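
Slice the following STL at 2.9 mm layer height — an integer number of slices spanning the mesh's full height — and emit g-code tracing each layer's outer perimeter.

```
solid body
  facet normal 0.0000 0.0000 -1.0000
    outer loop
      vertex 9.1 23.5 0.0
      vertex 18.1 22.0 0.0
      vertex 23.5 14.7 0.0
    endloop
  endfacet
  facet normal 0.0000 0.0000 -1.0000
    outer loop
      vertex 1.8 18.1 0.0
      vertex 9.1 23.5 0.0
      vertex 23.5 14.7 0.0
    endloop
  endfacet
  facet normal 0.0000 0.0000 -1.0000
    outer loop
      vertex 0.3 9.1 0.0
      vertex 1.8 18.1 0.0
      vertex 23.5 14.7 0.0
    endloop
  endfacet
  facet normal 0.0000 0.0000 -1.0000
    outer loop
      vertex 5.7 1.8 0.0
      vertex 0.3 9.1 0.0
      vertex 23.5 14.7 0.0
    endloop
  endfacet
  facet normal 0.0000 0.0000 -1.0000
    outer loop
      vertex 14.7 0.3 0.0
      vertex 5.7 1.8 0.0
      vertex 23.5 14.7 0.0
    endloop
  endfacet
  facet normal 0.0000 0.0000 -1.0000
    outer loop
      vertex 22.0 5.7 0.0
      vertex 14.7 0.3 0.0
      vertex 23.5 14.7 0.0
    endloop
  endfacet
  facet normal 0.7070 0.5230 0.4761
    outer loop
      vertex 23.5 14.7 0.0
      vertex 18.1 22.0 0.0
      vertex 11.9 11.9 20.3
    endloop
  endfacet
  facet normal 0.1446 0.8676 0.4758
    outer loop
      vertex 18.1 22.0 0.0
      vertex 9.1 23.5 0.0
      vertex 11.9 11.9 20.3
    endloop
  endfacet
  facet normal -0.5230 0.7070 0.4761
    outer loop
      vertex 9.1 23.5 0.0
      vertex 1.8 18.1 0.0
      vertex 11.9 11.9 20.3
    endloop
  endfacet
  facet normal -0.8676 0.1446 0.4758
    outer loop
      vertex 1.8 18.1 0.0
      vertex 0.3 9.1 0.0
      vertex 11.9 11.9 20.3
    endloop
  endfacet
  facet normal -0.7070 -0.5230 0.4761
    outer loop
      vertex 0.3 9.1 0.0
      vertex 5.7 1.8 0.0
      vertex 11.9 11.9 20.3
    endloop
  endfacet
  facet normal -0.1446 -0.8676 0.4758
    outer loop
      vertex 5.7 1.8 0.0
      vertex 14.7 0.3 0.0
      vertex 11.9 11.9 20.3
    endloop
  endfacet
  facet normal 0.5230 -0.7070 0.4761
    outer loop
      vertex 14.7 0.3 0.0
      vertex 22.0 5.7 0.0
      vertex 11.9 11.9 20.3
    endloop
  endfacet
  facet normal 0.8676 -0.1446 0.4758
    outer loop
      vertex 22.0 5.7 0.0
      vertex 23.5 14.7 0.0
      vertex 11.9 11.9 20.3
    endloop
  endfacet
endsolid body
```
; perimeter-only toolpath
G21 ; units = mm
G90 ; absolute positioning
G28 ; home
; layer 1
G0 Z2.9
G0 X21.8 Y14.3
G1 X17.2 Y20.6
G1 X9.5 Y21.8
G1 X3.2 Y17.2
G1 X2.0 Y9.5
G1 X6.6 Y3.2
G1 X14.3 Y2.0
G1 X20.6 Y6.6
G1 X21.8 Y14.3
; layer 2
G0 Z5.8
G0 X20.2 Y13.9
G1 X16.3 Y19.1
G1 X9.9 Y20.2
G1 X4.7 Y16.3
G1 X3.6 Y9.9
G1 X7.5 Y4.7
G1 X13.9 Y3.6
G1 X19.1 Y7.5
G1 X20.2 Y13.9
; layer 3
G0 Z8.7
G0 X18.5 Y13.5
G1 X15.4 Y17.7
G1 X10.3 Y18.5
G1 X6.1 Y15.4
G1 X5.3 Y10.3
G1 X8.4 Y6.1
G1 X13.5 Y5.3
G1 X17.7 Y8.4
G1 X18.5 Y13.5
; layer 4
G0 Z11.6
G0 X16.9 Y13.1
G1 X14.6 Y16.2
G1 X10.7 Y16.9
G1 X7.6 Y14.6
G1 X6.9 Y10.7
G1 X9.2 Y7.6
G1 X13.1 Y6.9
G1 X16.2 Y9.2
G1 X16.9 Y13.1
; layer 5
G0 Z14.5
G0 X15.2 Y12.7
G1 X13.7 Y14.8
G1 X11.1 Y15.2
G1 X9.0 Y13.7
G1 X8.6 Y11.1
G1 X10.1 Y9.0
G1 X12.7 Y8.6
G1 X14.8 Y10.1
G1 X15.2 Y12.7
; layer 6
G0 Z17.4
G0 X13.6 Y12.3
G1 X12.8 Y13.3
G1 X11.5 Y13.6
G1 X10.5 Y12.8
G1 X10.2 Y11.5
G1 X11.0 Y10.5
G1 X12.3 Y10.2
G1 X13.3 Y11.0
G1 X13.6 Y12.3
M2 ; end

The solid is a regular 8-sided pyramid, base circumscribed radius ≈ 11.9 mm, apex at z ≈ 20.3 mm. Slicing at Δz = 2.9 mm — 7 equal slices spanning the solid's height, so layer i sits at z = i·h/7 — gives 6 non-empty perimeters. Each is a 8-segment closed polygon; G0 lifts to the layer z and rapids to the start vertex, then G1 traces the edges. The cross-section shrinks linearly with z (the slice at the apex is degenerate and omitted).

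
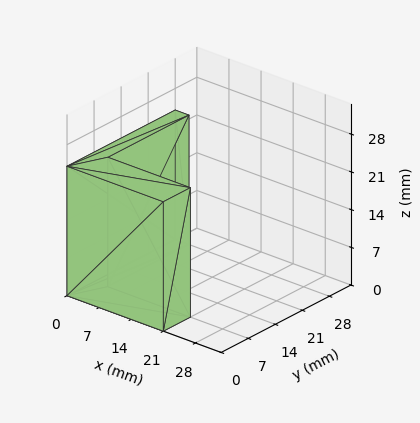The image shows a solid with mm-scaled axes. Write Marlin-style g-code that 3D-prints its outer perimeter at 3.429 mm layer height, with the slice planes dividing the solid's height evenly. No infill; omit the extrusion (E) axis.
Reading the render: the shape is an L-shaped prism: outer 21 × 28 mm, arm thicknesses ≈ 7 mm (horizontal) and 3 mm (vertical), extruded 24 mm in z (dimensions read to the nearest mm from the axis ticks). For the g-code, the solid's height is divided into equal slices at the stated Δz and each level perimeter traced with G1 moves after a G0 lift.

; perimeter-only toolpath
G21 ; units = mm
G90 ; absolute positioning
G28 ; home
; layer 1
G0 Z3.429
G0 X0.000 Y0.000
G1 X21.000 Y0.000
G1 X21.000 Y7.000
G1 X3.000 Y7.000
G1 X3.000 Y28.000
G1 X0.000 Y28.000
G1 X0.000 Y0.000
; layer 2
G0 Z6.857
G0 X0.000 Y0.000
G1 X21.000 Y0.000
G1 X21.000 Y7.000
G1 X3.000 Y7.000
G1 X3.000 Y28.000
G1 X0.000 Y28.000
G1 X0.000 Y0.000
; layer 3
G0 Z10.286
G0 X0.000 Y0.000
G1 X21.000 Y0.000
G1 X21.000 Y7.000
G1 X3.000 Y7.000
G1 X3.000 Y28.000
G1 X0.000 Y28.000
G1 X0.000 Y0.000
; layer 4
G0 Z13.714
G0 X0.000 Y0.000
G1 X21.000 Y0.000
G1 X21.000 Y7.000
G1 X3.000 Y7.000
G1 X3.000 Y28.000
G1 X0.000 Y28.000
G1 X0.000 Y0.000
; layer 5
G0 Z17.143
G0 X0.000 Y0.000
G1 X21.000 Y0.000
G1 X21.000 Y7.000
G1 X3.000 Y7.000
G1 X3.000 Y28.000
G1 X0.000 Y28.000
G1 X0.000 Y0.000
; layer 6
G0 Z20.571
G0 X0.000 Y0.000
G1 X21.000 Y0.000
G1 X21.000 Y7.000
G1 X3.000 Y7.000
G1 X3.000 Y28.000
G1 X0.000 Y28.000
G1 X0.000 Y0.000
; layer 7
G0 Z24.000
G0 X0.000 Y0.000
G1 X21.000 Y0.000
G1 X21.000 Y7.000
G1 X3.000 Y7.000
G1 X3.000 Y28.000
G1 X0.000 Y28.000
G1 X0.000 Y0.000
M2 ; end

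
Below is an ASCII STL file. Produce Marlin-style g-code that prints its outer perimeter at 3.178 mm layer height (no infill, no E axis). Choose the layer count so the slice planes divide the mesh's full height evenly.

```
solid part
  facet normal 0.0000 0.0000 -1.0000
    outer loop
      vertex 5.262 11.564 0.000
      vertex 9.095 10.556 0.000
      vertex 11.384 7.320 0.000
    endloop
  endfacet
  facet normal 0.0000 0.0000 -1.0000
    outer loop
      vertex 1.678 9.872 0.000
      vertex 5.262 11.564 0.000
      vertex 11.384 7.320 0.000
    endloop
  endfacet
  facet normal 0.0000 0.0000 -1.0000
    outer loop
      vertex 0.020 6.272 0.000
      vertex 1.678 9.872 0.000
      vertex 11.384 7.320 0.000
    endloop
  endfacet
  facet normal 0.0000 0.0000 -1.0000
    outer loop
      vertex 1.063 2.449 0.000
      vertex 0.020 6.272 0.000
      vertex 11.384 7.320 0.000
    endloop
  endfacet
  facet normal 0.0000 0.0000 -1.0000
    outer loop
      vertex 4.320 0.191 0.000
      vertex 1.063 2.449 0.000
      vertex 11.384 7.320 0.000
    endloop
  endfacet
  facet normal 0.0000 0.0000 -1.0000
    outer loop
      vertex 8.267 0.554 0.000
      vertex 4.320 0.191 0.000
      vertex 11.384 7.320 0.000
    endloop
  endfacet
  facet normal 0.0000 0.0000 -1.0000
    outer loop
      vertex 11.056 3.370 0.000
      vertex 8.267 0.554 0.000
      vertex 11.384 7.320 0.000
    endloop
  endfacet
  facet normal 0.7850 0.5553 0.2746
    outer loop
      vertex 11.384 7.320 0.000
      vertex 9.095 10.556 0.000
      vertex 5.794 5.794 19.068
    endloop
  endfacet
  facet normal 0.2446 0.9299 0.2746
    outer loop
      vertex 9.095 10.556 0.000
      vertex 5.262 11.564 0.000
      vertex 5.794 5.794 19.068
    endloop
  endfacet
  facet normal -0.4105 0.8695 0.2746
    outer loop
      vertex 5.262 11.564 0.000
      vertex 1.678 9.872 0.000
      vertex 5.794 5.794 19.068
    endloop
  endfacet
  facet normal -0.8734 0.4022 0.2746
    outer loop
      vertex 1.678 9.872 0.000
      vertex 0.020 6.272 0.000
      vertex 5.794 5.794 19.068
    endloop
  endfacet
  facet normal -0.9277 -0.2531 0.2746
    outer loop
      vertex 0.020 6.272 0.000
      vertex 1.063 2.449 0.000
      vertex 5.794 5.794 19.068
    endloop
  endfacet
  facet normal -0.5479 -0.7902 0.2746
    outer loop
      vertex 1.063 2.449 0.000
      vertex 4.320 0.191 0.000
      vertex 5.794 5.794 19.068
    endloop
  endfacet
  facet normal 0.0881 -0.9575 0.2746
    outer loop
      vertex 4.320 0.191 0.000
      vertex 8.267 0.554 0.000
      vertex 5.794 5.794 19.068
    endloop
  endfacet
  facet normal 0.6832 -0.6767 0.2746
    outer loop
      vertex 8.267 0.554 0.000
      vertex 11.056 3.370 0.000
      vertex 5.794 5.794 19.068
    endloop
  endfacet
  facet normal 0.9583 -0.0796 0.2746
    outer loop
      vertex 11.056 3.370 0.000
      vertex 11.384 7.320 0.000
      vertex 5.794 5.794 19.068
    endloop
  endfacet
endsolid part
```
; perimeter-only toolpath
G21 ; units = mm
G90 ; absolute positioning
G28 ; home
; layer 1
G0 Z3.178
G0 X10.452 Y7.066
G1 X8.545 Y9.762
G1 X5.351 Y10.602
G1 X2.364 Y9.192
G1 X0.982 Y6.192
G1 X1.852 Y3.006
G1 X4.566 Y1.125
G1 X7.855 Y1.427
G1 X10.179 Y3.774
G1 X10.452 Y7.066
; layer 2
G0 Z6.356
G0 X9.521 Y6.811
G1 X7.995 Y8.969
G1 X5.439 Y9.641
G1 X3.050 Y8.513
G1 X1.945 Y6.113
G1 X2.640 Y3.564
G1 X4.811 Y2.059
G1 X7.443 Y2.301
G1 X9.302 Y4.178
G1 X9.521 Y6.811
; layer 3
G0 Z9.534
G0 X8.589 Y6.557
G1 X7.444 Y8.175
G1 X5.528 Y8.679
G1 X3.736 Y7.833
G1 X2.907 Y6.033
G1 X3.428 Y4.121
G1 X5.057 Y2.992
G1 X7.030 Y3.174
G1 X8.425 Y4.582
G1 X8.589 Y6.557
; layer 4
G0 Z12.712
G0 X7.657 Y6.303
G1 X6.894 Y7.381
G1 X5.617 Y7.717
G1 X4.422 Y7.153
G1 X3.869 Y5.953
G1 X4.217 Y4.679
G1 X5.303 Y3.926
G1 X6.618 Y4.047
G1 X7.548 Y4.986
G1 X7.657 Y6.303
; layer 5
G0 Z15.890
G0 X6.726 Y6.048
G1 X6.344 Y6.588
G1 X5.705 Y6.756
G1 X5.108 Y6.474
G1 X4.832 Y5.874
G1 X5.005 Y5.236
G1 X5.548 Y4.860
G1 X6.206 Y4.921
G1 X6.671 Y5.390
G1 X6.726 Y6.048
M2 ; end

The solid is a regular 9-sided pyramid, base circumscribed radius ≈ 5.79 mm, apex at z ≈ 19.1 mm. Slicing at Δz = 3.178 mm — 6 equal slices spanning the solid's height, so layer i sits at z = i·h/6 — gives 5 non-empty perimeters. Each is a 9-segment closed polygon; G0 lifts to the layer z and rapids to the start vertex, then G1 traces the edges. The cross-section shrinks linearly with z (the slice at the apex is degenerate and omitted).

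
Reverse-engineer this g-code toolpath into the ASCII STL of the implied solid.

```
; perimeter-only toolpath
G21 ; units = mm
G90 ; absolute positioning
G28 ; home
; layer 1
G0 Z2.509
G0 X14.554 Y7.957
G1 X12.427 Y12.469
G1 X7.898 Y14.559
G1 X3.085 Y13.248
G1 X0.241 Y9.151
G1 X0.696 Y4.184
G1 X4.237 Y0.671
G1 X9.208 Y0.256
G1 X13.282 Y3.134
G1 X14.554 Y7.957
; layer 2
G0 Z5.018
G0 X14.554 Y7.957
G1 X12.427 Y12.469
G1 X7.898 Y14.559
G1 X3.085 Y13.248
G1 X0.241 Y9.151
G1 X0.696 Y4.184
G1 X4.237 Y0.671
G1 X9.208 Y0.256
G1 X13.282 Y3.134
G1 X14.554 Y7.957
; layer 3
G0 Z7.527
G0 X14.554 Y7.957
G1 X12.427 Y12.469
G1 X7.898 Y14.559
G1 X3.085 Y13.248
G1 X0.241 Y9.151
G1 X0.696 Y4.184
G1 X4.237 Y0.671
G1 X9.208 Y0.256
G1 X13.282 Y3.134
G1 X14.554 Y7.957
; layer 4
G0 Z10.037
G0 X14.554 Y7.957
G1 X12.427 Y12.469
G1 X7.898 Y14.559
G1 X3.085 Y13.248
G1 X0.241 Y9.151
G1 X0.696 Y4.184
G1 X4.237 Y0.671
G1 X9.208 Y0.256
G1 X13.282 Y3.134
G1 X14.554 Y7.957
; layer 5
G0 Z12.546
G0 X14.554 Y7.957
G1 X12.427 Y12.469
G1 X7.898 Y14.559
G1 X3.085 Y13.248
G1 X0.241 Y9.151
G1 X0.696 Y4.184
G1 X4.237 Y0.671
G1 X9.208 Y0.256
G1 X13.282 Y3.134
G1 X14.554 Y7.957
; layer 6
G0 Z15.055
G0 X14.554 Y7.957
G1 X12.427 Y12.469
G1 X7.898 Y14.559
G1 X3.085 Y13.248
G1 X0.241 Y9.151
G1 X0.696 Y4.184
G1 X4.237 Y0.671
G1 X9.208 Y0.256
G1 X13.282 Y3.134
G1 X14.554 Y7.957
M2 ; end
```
solid part
  facet normal 0.0000 0.0000 -1.0000
    outer loop
      vertex 7.898 14.559 0.000
      vertex 12.427 12.469 0.000
      vertex 14.554 7.957 0.000
    endloop
  endfacet
  facet normal 0.0000 0.0000 -1.0000
    outer loop
      vertex 3.085 13.248 0.000
      vertex 7.898 14.559 0.000
      vertex 14.554 7.957 0.000
    endloop
  endfacet
  facet normal 0.0000 0.0000 -1.0000
    outer loop
      vertex 0.241 9.151 0.000
      vertex 3.085 13.248 0.000
      vertex 14.554 7.957 0.000
    endloop
  endfacet
  facet normal 0.0000 0.0000 -1.0000
    outer loop
      vertex 0.696 4.184 0.000
      vertex 0.241 9.151 0.000
      vertex 14.554 7.957 0.000
    endloop
  endfacet
  facet normal 0.0000 0.0000 -1.0000
    outer loop
      vertex 4.237 0.671 0.000
      vertex 0.696 4.184 0.000
      vertex 14.554 7.957 0.000
    endloop
  endfacet
  facet normal 0.0000 0.0000 -1.0000
    outer loop
      vertex 9.208 0.256 0.000
      vertex 4.237 0.671 0.000
      vertex 14.554 7.957 0.000
    endloop
  endfacet
  facet normal 0.0000 0.0000 -1.0000
    outer loop
      vertex 13.282 3.134 0.000
      vertex 9.208 0.256 0.000
      vertex 14.554 7.957 0.000
    endloop
  endfacet
  facet normal 0.0000 0.0000 1.0000
    outer loop
      vertex 14.554 7.957 15.055
      vertex 12.427 12.469 15.055
      vertex 7.898 14.559 15.055
    endloop
  endfacet
  facet normal 0.0000 0.0000 1.0000
    outer loop
      vertex 14.554 7.957 15.055
      vertex 7.898 14.559 15.055
      vertex 3.085 13.248 15.055
    endloop
  endfacet
  facet normal 0.0000 0.0000 1.0000
    outer loop
      vertex 14.554 7.957 15.055
      vertex 3.085 13.248 15.055
      vertex 0.241 9.151 15.055
    endloop
  endfacet
  facet normal 0.0000 0.0000 1.0000
    outer loop
      vertex 14.554 7.957 15.055
      vertex 0.241 9.151 15.055
      vertex 0.696 4.184 15.055
    endloop
  endfacet
  facet normal 0.0000 0.0000 1.0000
    outer loop
      vertex 14.554 7.957 15.055
      vertex 0.696 4.184 15.055
      vertex 4.237 0.671 15.055
    endloop
  endfacet
  facet normal 0.0000 0.0000 1.0000
    outer loop
      vertex 14.554 7.957 15.055
      vertex 4.237 0.671 15.055
      vertex 9.208 0.256 15.055
    endloop
  endfacet
  facet normal 0.0000 0.0000 1.0000
    outer loop
      vertex 14.554 7.957 15.055
      vertex 9.208 0.256 15.055
      vertex 13.282 3.134 15.055
    endloop
  endfacet
  facet normal 0.9045 0.4264 0.0000
    outer loop
      vertex 14.554 7.957 0.000
      vertex 12.427 12.469 0.000
      vertex 12.427 12.469 15.055
    endloop
  endfacet
  facet normal 0.9045 0.4264 0.0000
    outer loop
      vertex 14.554 7.957 0.000
      vertex 12.427 12.469 15.055
      vertex 14.554 7.957 15.055
    endloop
  endfacet
  facet normal 0.4190 0.9080 0.0000
    outer loop
      vertex 12.427 12.469 0.000
      vertex 7.898 14.559 0.000
      vertex 7.898 14.559 15.055
    endloop
  endfacet
  facet normal 0.4190 0.9080 0.0000
    outer loop
      vertex 12.427 12.469 0.000
      vertex 7.898 14.559 15.055
      vertex 12.427 12.469 15.055
    endloop
  endfacet
  facet normal -0.2628 0.9648 0.0000
    outer loop
      vertex 7.898 14.559 0.000
      vertex 3.085 13.248 0.000
      vertex 3.085 13.248 15.055
    endloop
  endfacet
  facet normal -0.2628 0.9648 0.0000
    outer loop
      vertex 7.898 14.559 0.000
      vertex 3.085 13.248 15.055
      vertex 7.898 14.559 15.055
    endloop
  endfacet
  facet normal -0.8215 0.5702 0.0000
    outer loop
      vertex 3.085 13.248 0.000
      vertex 0.241 9.151 0.000
      vertex 0.241 9.151 15.055
    endloop
  endfacet
  facet normal -0.8215 0.5702 0.0000
    outer loop
      vertex 3.085 13.248 0.000
      vertex 0.241 9.151 15.055
      vertex 3.085 13.248 15.055
    endloop
  endfacet
  facet normal -0.9958 -0.0912 0.0000
    outer loop
      vertex 0.241 9.151 0.000
      vertex 0.696 4.184 0.000
      vertex 0.696 4.184 15.055
    endloop
  endfacet
  facet normal -0.9958 -0.0912 0.0000
    outer loop
      vertex 0.241 9.151 0.000
      vertex 0.696 4.184 15.055
      vertex 0.241 9.151 15.055
    endloop
  endfacet
  facet normal -0.7043 -0.7099 0.0000
    outer loop
      vertex 0.696 4.184 0.000
      vertex 4.237 0.671 0.000
      vertex 4.237 0.671 15.055
    endloop
  endfacet
  facet normal -0.7043 -0.7099 0.0000
    outer loop
      vertex 0.696 4.184 0.000
      vertex 4.237 0.671 15.055
      vertex 0.696 4.184 15.055
    endloop
  endfacet
  facet normal -0.0832 -0.9965 0.0000
    outer loop
      vertex 4.237 0.671 0.000
      vertex 9.208 0.256 0.000
      vertex 9.208 0.256 15.055
    endloop
  endfacet
  facet normal -0.0832 -0.9965 0.0000
    outer loop
      vertex 4.237 0.671 0.000
      vertex 9.208 0.256 15.055
      vertex 4.237 0.671 15.055
    endloop
  endfacet
  facet normal 0.5770 -0.8168 0.0000
    outer loop
      vertex 9.208 0.256 0.000
      vertex 13.282 3.134 0.000
      vertex 13.282 3.134 15.055
    endloop
  endfacet
  facet normal 0.5770 -0.8168 0.0000
    outer loop
      vertex 9.208 0.256 0.000
      vertex 13.282 3.134 15.055
      vertex 9.208 0.256 15.055
    endloop
  endfacet
  facet normal 0.9669 -0.2550 0.0000
    outer loop
      vertex 13.282 3.134 0.000
      vertex 14.554 7.957 0.000
      vertex 14.554 7.957 15.055
    endloop
  endfacet
  facet normal 0.9669 -0.2550 0.0000
    outer loop
      vertex 13.282 3.134 0.000
      vertex 14.554 7.957 15.055
      vertex 13.282 3.134 15.055
    endloop
  endfacet
endsolid part

The G0 Z moves step by Δz≈2.509 mm. Every layer's G1 loop is the same polygon, so the solid is a straight extrusion of it from z=0 to z≈15.1. Closing with flat bottom and top caps and triangulating gives 32 facets — a regular 9-sided prism (a cylinder approximated with 9 flat sides), circumscribed radius ≈ 7.29 mm, height ≈ 15.1 mm.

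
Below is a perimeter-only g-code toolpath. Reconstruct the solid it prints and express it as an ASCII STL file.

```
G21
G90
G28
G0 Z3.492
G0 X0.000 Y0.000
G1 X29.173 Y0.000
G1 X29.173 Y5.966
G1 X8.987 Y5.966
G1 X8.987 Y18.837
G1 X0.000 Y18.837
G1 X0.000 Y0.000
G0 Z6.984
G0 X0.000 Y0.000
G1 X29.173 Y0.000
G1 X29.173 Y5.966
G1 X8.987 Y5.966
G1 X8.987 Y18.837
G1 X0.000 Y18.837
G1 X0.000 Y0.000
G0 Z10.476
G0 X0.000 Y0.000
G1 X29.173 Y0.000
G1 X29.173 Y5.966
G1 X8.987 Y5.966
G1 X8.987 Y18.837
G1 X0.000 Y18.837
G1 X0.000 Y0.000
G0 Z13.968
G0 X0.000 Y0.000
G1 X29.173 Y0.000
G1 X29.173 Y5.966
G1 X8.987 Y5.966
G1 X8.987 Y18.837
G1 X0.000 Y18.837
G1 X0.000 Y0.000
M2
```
solid part
  facet normal 0.0000 0.0000 -1.0000
    outer loop
      vertex 29.173 5.966 0.000
      vertex 29.173 0.000 0.000
      vertex 0.000 0.000 0.000
    endloop
  endfacet
  facet normal 0.0000 0.0000 -1.0000
    outer loop
      vertex 8.987 5.966 0.000
      vertex 29.173 5.966 0.000
      vertex 0.000 0.000 0.000
    endloop
  endfacet
  facet normal 0.0000 0.0000 -1.0000
    outer loop
      vertex 8.987 18.837 0.000
      vertex 8.987 5.966 0.000
      vertex 0.000 0.000 0.000
    endloop
  endfacet
  facet normal 0.0000 0.0000 -1.0000
    outer loop
      vertex 0.000 18.837 0.000
      vertex 8.987 18.837 0.000
      vertex 0.000 0.000 0.000
    endloop
  endfacet
  facet normal 0.0000 0.0000 1.0000
    outer loop
      vertex 0.000 0.000 13.968
      vertex 29.173 0.000 13.968
      vertex 29.173 5.966 13.968
    endloop
  endfacet
  facet normal 0.0000 0.0000 1.0000
    outer loop
      vertex 0.000 0.000 13.968
      vertex 29.173 5.966 13.968
      vertex 8.987 5.966 13.968
    endloop
  endfacet
  facet normal 0.0000 0.0000 1.0000
    outer loop
      vertex 0.000 0.000 13.968
      vertex 8.987 5.966 13.968
      vertex 8.987 18.837 13.968
    endloop
  endfacet
  facet normal 0.0000 0.0000 1.0000
    outer loop
      vertex 0.000 0.000 13.968
      vertex 8.987 18.837 13.968
      vertex 0.000 18.837 13.968
    endloop
  endfacet
  facet normal 0.0000 -1.0000 0.0000
    outer loop
      vertex 0.000 0.000 0.000
      vertex 29.173 0.000 0.000
      vertex 29.173 0.000 13.968
    endloop
  endfacet
  facet normal 0.0000 -1.0000 0.0000
    outer loop
      vertex 0.000 0.000 0.000
      vertex 29.173 0.000 13.968
      vertex 0.000 0.000 13.968
    endloop
  endfacet
  facet normal 1.0000 0.0000 0.0000
    outer loop
      vertex 29.173 0.000 0.000
      vertex 29.173 5.966 0.000
      vertex 29.173 5.966 13.968
    endloop
  endfacet
  facet normal 1.0000 0.0000 0.0000
    outer loop
      vertex 29.173 0.000 0.000
      vertex 29.173 5.966 13.968
      vertex 29.173 0.000 13.968
    endloop
  endfacet
  facet normal 0.0000 1.0000 0.0000
    outer loop
      vertex 29.173 5.966 0.000
      vertex 8.987 5.966 0.000
      vertex 8.987 5.966 13.968
    endloop
  endfacet
  facet normal 0.0000 1.0000 0.0000
    outer loop
      vertex 29.173 5.966 0.000
      vertex 8.987 5.966 13.968
      vertex 29.173 5.966 13.968
    endloop
  endfacet
  facet normal 1.0000 0.0000 0.0000
    outer loop
      vertex 8.987 5.966 0.000
      vertex 8.987 18.837 0.000
      vertex 8.987 18.837 13.968
    endloop
  endfacet
  facet normal 1.0000 0.0000 0.0000
    outer loop
      vertex 8.987 5.966 0.000
      vertex 8.987 18.837 13.968
      vertex 8.987 5.966 13.968
    endloop
  endfacet
  facet normal 0.0000 1.0000 0.0000
    outer loop
      vertex 8.987 18.837 0.000
      vertex 0.000 18.837 0.000
      vertex 0.000 18.837 13.968
    endloop
  endfacet
  facet normal 0.0000 1.0000 0.0000
    outer loop
      vertex 8.987 18.837 0.000
      vertex 0.000 18.837 13.968
      vertex 8.987 18.837 13.968
    endloop
  endfacet
  facet normal -1.0000 0.0000 0.0000
    outer loop
      vertex 0.000 18.837 0.000
      vertex 0.000 0.000 0.000
      vertex 0.000 0.000 13.968
    endloop
  endfacet
  facet normal -1.0000 0.0000 0.0000
    outer loop
      vertex 0.000 18.837 0.000
      vertex 0.000 0.000 13.968
      vertex 0.000 18.837 13.968
    endloop
  endfacet
endsolid part

The G0 Z moves step by Δz≈3.492 mm. Every layer's G1 loop is the same polygon, so the solid is a straight extrusion of it from z=0 to z≈14. Closing with flat bottom and top caps and triangulating gives 20 facets — an L-shaped prism: outer 29.2 × 18.8 mm, arm thicknesses ≈ 5.97 mm (horizontal) and 8.99 mm (vertical), extruded 14 mm in z.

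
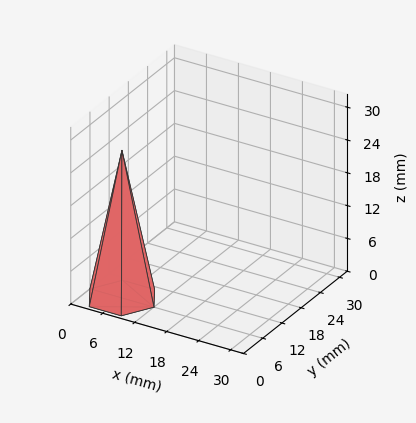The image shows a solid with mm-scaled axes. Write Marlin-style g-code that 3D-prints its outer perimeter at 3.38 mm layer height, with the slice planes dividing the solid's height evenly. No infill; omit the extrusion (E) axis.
Reading the render: the shape is a regular 6-sided pyramid, base circumscribed radius ≈ 6 mm, apex at z ≈ 27 mm (dimensions read to the nearest mm from the axis ticks). For the g-code, the solid's height is divided into equal slices at the stated Δz and each level perimeter traced with G1 moves after a G0 lift.

; perimeter-only toolpath
G21 ; units = mm
G90 ; absolute positioning
G28 ; home
; layer 1
G0 Z3.38
G0 X11.25 Y6.00
G1 X8.62 Y10.55
G1 X3.38 Y10.55
G1 X0.75 Y6.00
G1 X3.38 Y1.45
G1 X8.62 Y1.45
G1 X11.25 Y6.00
; layer 2
G0 Z6.75
G0 X10.50 Y6.00
G1 X8.25 Y9.90
G1 X3.75 Y9.90
G1 X1.50 Y6.00
G1 X3.75 Y2.10
G1 X8.25 Y2.10
G1 X10.50 Y6.00
; layer 3
G0 Z10.12
G0 X9.75 Y6.00
G1 X7.88 Y9.25
G1 X4.12 Y9.25
G1 X2.25 Y6.00
G1 X4.12 Y2.75
G1 X7.88 Y2.75
G1 X9.75 Y6.00
; layer 4
G0 Z13.50
G0 X9.00 Y6.00
G1 X7.50 Y8.60
G1 X4.50 Y8.60
G1 X3.00 Y6.00
G1 X4.50 Y3.40
G1 X7.50 Y3.40
G1 X9.00 Y6.00
; layer 5
G0 Z16.88
G0 X8.25 Y6.00
G1 X7.12 Y7.95
G1 X4.88 Y7.95
G1 X3.75 Y6.00
G1 X4.88 Y4.05
G1 X7.12 Y4.05
G1 X8.25 Y6.00
; layer 6
G0 Z20.25
G0 X7.50 Y6.00
G1 X6.75 Y7.30
G1 X5.25 Y7.30
G1 X4.50 Y6.00
G1 X5.25 Y4.70
G1 X6.75 Y4.70
G1 X7.50 Y6.00
; layer 7
G0 Z23.62
G0 X6.75 Y6.00
G1 X6.38 Y6.65
G1 X5.62 Y6.65
G1 X5.25 Y6.00
G1 X5.62 Y5.35
G1 X6.38 Y5.35
G1 X6.75 Y6.00
M2 ; end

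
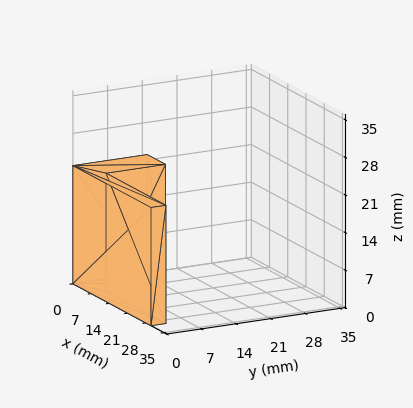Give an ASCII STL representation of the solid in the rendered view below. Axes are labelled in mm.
Reading the render: the shape is an L-shaped prism: outer 30 × 15 mm, arm thicknesses ≈ 3 mm (horizontal) and 7 mm (vertical), extruded 22 mm in z (dimensions read to the nearest mm from the axis ticks). For the STL, each face is triangulated and given an outward normal.

solid part
  facet normal 0.0000 0.0000 -1.0000
    outer loop
      vertex 30.000 3.000 0.000
      vertex 30.000 0.000 0.000
      vertex 0.000 0.000 0.000
    endloop
  endfacet
  facet normal 0.0000 0.0000 -1.0000
    outer loop
      vertex 7.000 3.000 0.000
      vertex 30.000 3.000 0.000
      vertex 0.000 0.000 0.000
    endloop
  endfacet
  facet normal 0.0000 0.0000 -1.0000
    outer loop
      vertex 7.000 15.000 0.000
      vertex 7.000 3.000 0.000
      vertex 0.000 0.000 0.000
    endloop
  endfacet
  facet normal 0.0000 0.0000 -1.0000
    outer loop
      vertex 0.000 15.000 0.000
      vertex 7.000 15.000 0.000
      vertex 0.000 0.000 0.000
    endloop
  endfacet
  facet normal 0.0000 0.0000 1.0000
    outer loop
      vertex 0.000 0.000 22.000
      vertex 30.000 0.000 22.000
      vertex 30.000 3.000 22.000
    endloop
  endfacet
  facet normal 0.0000 0.0000 1.0000
    outer loop
      vertex 0.000 0.000 22.000
      vertex 30.000 3.000 22.000
      vertex 7.000 3.000 22.000
    endloop
  endfacet
  facet normal 0.0000 0.0000 1.0000
    outer loop
      vertex 0.000 0.000 22.000
      vertex 7.000 3.000 22.000
      vertex 7.000 15.000 22.000
    endloop
  endfacet
  facet normal 0.0000 0.0000 1.0000
    outer loop
      vertex 0.000 0.000 22.000
      vertex 7.000 15.000 22.000
      vertex 0.000 15.000 22.000
    endloop
  endfacet
  facet normal 0.0000 -1.0000 0.0000
    outer loop
      vertex 0.000 0.000 0.000
      vertex 30.000 0.000 0.000
      vertex 30.000 0.000 22.000
    endloop
  endfacet
  facet normal 0.0000 -1.0000 0.0000
    outer loop
      vertex 0.000 0.000 0.000
      vertex 30.000 0.000 22.000
      vertex 0.000 0.000 22.000
    endloop
  endfacet
  facet normal 1.0000 0.0000 0.0000
    outer loop
      vertex 30.000 0.000 0.000
      vertex 30.000 3.000 0.000
      vertex 30.000 3.000 22.000
    endloop
  endfacet
  facet normal 1.0000 0.0000 0.0000
    outer loop
      vertex 30.000 0.000 0.000
      vertex 30.000 3.000 22.000
      vertex 30.000 0.000 22.000
    endloop
  endfacet
  facet normal 0.0000 1.0000 0.0000
    outer loop
      vertex 30.000 3.000 0.000
      vertex 7.000 3.000 0.000
      vertex 7.000 3.000 22.000
    endloop
  endfacet
  facet normal 0.0000 1.0000 0.0000
    outer loop
      vertex 30.000 3.000 0.000
      vertex 7.000 3.000 22.000
      vertex 30.000 3.000 22.000
    endloop
  endfacet
  facet normal 1.0000 0.0000 0.0000
    outer loop
      vertex 7.000 3.000 0.000
      vertex 7.000 15.000 0.000
      vertex 7.000 15.000 22.000
    endloop
  endfacet
  facet normal 1.0000 0.0000 0.0000
    outer loop
      vertex 7.000 3.000 0.000
      vertex 7.000 15.000 22.000
      vertex 7.000 3.000 22.000
    endloop
  endfacet
  facet normal 0.0000 1.0000 0.0000
    outer loop
      vertex 7.000 15.000 0.000
      vertex 0.000 15.000 0.000
      vertex 0.000 15.000 22.000
    endloop
  endfacet
  facet normal 0.0000 1.0000 0.0000
    outer loop
      vertex 7.000 15.000 0.000
      vertex 0.000 15.000 22.000
      vertex 7.000 15.000 22.000
    endloop
  endfacet
  facet normal -1.0000 0.0000 0.0000
    outer loop
      vertex 0.000 15.000 0.000
      vertex 0.000 0.000 0.000
      vertex 0.000 0.000 22.000
    endloop
  endfacet
  facet normal -1.0000 0.0000 0.0000
    outer loop
      vertex 0.000 15.000 0.000
      vertex 0.000 0.000 22.000
      vertex 0.000 15.000 22.000
    endloop
  endfacet
endsolid part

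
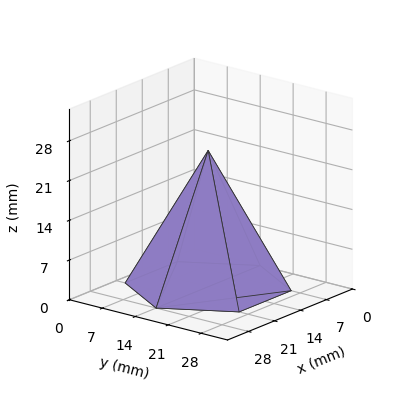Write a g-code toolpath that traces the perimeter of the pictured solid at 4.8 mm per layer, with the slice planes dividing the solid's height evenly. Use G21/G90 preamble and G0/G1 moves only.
Reading the render: the shape is a regular 6-sided pyramid, base circumscribed radius ≈ 14 mm, apex at z ≈ 24 mm (dimensions read to the nearest mm from the axis ticks). For the g-code, the solid's height is divided into equal slices at the stated Δz and each level perimeter traced with G1 moves after a G0 lift.

; perimeter-only toolpath
G21 ; units = mm
G90 ; absolute positioning
G28 ; home
; layer 1
G0 Z4.8
G0 X25.2 Y14.0
G1 X19.6 Y23.7
G1 X8.4 Y23.7
G1 X2.8 Y14.0
G1 X8.4 Y4.3
G1 X19.6 Y4.3
G1 X25.2 Y14.0
; layer 2
G0 Z9.6
G0 X22.4 Y14.0
G1 X18.2 Y21.3
G1 X9.8 Y21.3
G1 X5.6 Y14.0
G1 X9.8 Y6.7
G1 X18.2 Y6.7
G1 X22.4 Y14.0
; layer 3
G0 Z14.4
G0 X19.6 Y14.0
G1 X16.8 Y18.8
G1 X11.2 Y18.8
G1 X8.4 Y14.0
G1 X11.2 Y9.2
G1 X16.8 Y9.2
G1 X19.6 Y14.0
; layer 4
G0 Z19.2
G0 X16.8 Y14.0
G1 X15.4 Y16.4
G1 X12.6 Y16.4
G1 X11.2 Y14.0
G1 X12.6 Y11.6
G1 X15.4 Y11.6
G1 X16.8 Y14.0
M2 ; end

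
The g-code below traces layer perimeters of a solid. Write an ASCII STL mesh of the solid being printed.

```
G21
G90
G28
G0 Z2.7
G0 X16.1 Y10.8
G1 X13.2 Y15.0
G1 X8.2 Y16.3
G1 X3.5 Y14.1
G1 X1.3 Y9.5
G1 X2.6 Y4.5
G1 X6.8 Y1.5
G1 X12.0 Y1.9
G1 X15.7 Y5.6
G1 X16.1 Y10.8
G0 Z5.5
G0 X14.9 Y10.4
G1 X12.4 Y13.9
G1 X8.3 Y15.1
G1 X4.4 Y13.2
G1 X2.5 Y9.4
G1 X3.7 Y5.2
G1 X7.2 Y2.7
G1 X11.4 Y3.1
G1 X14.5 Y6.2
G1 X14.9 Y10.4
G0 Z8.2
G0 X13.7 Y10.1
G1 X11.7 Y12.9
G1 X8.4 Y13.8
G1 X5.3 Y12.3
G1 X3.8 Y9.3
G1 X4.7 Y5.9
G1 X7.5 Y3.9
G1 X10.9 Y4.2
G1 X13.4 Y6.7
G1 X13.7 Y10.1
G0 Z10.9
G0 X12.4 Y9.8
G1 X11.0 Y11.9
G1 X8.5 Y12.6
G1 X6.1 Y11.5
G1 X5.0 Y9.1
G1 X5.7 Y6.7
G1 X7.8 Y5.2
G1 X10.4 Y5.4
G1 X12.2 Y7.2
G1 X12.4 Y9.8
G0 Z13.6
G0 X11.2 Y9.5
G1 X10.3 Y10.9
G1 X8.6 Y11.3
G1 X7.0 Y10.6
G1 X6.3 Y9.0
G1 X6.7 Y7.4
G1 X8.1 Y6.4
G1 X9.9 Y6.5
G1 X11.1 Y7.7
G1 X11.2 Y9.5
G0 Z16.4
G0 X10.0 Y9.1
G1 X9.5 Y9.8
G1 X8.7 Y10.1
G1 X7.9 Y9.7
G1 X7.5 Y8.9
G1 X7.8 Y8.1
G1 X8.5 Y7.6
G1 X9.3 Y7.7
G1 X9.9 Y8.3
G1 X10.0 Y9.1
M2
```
solid part
  facet normal 0.0000 0.0000 -1.0000
    outer loop
      vertex 8.1 17.6 0.0
      vertex 13.9 16.0 0.0
      vertex 17.3 11.1 0.0
    endloop
  endfacet
  facet normal 0.0000 0.0000 -1.0000
    outer loop
      vertex 2.6 15.0 0.0
      vertex 8.1 17.6 0.0
      vertex 17.3 11.1 0.0
    endloop
  endfacet
  facet normal 0.0000 0.0000 -1.0000
    outer loop
      vertex 0.0 9.6 0.0
      vertex 2.6 15.0 0.0
      vertex 17.3 11.1 0.0
    endloop
  endfacet
  facet normal 0.0000 0.0000 -1.0000
    outer loop
      vertex 1.6 3.8 0.0
      vertex 0.0 9.6 0.0
      vertex 17.3 11.1 0.0
    endloop
  endfacet
  facet normal 0.0000 0.0000 -1.0000
    outer loop
      vertex 6.5 0.3 0.0
      vertex 1.6 3.8 0.0
      vertex 17.3 11.1 0.0
    endloop
  endfacet
  facet normal 0.0000 0.0000 -1.0000
    outer loop
      vertex 12.5 0.8 0.0
      vertex 6.5 0.3 0.0
      vertex 17.3 11.1 0.0
    endloop
  endfacet
  facet normal 0.0000 0.0000 -1.0000
    outer loop
      vertex 16.8 5.1 0.0
      vertex 12.5 0.8 0.0
      vertex 17.3 11.1 0.0
    endloop
  endfacet
  facet normal 0.7536 0.5229 0.3983
    outer loop
      vertex 17.3 11.1 0.0
      vertex 13.9 16.0 0.0
      vertex 8.8 8.8 19.1
    endloop
  endfacet
  facet normal 0.2439 0.8842 0.3984
    outer loop
      vertex 13.9 16.0 0.0
      vertex 8.1 17.6 0.0
      vertex 8.8 8.8 19.1
    endloop
  endfacet
  facet normal -0.3923 0.8299 0.3967
    outer loop
      vertex 8.1 17.6 0.0
      vertex 2.6 15.0 0.0
      vertex 8.8 8.8 19.1
    endloop
  endfacet
  facet normal -0.8267 0.3981 0.3976
    outer loop
      vertex 2.6 15.0 0.0
      vertex 0.0 9.6 0.0
      vertex 8.8 8.8 19.1
    endloop
  endfacet
  facet normal -0.8846 -0.2440 0.3974
    outer loop
      vertex 0.0 9.6 0.0
      vertex 1.6 3.8 0.0
      vertex 8.8 8.8 19.1
    endloop
  endfacet
  facet normal -0.5336 -0.7470 0.3967
    outer loop
      vertex 1.6 3.8 0.0
      vertex 6.5 0.3 0.0
      vertex 8.8 8.8 19.1
    endloop
  endfacet
  facet normal 0.0762 -0.9143 0.3977
    outer loop
      vertex 6.5 0.3 0.0
      vertex 12.5 0.8 0.0
      vertex 8.8 8.8 19.1
    endloop
  endfacet
  facet normal 0.6489 -0.6489 0.3975
    outer loop
      vertex 12.5 0.8 0.0
      vertex 16.8 5.1 0.0
      vertex 8.8 8.8 19.1
    endloop
  endfacet
  facet normal 0.9143 -0.0762 0.3977
    outer loop
      vertex 16.8 5.1 0.0
      vertex 17.3 11.1 0.0
      vertex 8.8 8.8 19.1
    endloop
  endfacet
endsolid part

The G0 Z moves step by Δz≈2.7 mm. The G1 loops shrink linearly with z, so the solid tapers from its base footprint up to z≈19.1. Closing with a flat bottom cap and the tapered top and triangulating gives 16 facets — a regular 9-sided pyramid, base circumscribed radius ≈ 8.8 mm, apex at z ≈ 19.1 mm.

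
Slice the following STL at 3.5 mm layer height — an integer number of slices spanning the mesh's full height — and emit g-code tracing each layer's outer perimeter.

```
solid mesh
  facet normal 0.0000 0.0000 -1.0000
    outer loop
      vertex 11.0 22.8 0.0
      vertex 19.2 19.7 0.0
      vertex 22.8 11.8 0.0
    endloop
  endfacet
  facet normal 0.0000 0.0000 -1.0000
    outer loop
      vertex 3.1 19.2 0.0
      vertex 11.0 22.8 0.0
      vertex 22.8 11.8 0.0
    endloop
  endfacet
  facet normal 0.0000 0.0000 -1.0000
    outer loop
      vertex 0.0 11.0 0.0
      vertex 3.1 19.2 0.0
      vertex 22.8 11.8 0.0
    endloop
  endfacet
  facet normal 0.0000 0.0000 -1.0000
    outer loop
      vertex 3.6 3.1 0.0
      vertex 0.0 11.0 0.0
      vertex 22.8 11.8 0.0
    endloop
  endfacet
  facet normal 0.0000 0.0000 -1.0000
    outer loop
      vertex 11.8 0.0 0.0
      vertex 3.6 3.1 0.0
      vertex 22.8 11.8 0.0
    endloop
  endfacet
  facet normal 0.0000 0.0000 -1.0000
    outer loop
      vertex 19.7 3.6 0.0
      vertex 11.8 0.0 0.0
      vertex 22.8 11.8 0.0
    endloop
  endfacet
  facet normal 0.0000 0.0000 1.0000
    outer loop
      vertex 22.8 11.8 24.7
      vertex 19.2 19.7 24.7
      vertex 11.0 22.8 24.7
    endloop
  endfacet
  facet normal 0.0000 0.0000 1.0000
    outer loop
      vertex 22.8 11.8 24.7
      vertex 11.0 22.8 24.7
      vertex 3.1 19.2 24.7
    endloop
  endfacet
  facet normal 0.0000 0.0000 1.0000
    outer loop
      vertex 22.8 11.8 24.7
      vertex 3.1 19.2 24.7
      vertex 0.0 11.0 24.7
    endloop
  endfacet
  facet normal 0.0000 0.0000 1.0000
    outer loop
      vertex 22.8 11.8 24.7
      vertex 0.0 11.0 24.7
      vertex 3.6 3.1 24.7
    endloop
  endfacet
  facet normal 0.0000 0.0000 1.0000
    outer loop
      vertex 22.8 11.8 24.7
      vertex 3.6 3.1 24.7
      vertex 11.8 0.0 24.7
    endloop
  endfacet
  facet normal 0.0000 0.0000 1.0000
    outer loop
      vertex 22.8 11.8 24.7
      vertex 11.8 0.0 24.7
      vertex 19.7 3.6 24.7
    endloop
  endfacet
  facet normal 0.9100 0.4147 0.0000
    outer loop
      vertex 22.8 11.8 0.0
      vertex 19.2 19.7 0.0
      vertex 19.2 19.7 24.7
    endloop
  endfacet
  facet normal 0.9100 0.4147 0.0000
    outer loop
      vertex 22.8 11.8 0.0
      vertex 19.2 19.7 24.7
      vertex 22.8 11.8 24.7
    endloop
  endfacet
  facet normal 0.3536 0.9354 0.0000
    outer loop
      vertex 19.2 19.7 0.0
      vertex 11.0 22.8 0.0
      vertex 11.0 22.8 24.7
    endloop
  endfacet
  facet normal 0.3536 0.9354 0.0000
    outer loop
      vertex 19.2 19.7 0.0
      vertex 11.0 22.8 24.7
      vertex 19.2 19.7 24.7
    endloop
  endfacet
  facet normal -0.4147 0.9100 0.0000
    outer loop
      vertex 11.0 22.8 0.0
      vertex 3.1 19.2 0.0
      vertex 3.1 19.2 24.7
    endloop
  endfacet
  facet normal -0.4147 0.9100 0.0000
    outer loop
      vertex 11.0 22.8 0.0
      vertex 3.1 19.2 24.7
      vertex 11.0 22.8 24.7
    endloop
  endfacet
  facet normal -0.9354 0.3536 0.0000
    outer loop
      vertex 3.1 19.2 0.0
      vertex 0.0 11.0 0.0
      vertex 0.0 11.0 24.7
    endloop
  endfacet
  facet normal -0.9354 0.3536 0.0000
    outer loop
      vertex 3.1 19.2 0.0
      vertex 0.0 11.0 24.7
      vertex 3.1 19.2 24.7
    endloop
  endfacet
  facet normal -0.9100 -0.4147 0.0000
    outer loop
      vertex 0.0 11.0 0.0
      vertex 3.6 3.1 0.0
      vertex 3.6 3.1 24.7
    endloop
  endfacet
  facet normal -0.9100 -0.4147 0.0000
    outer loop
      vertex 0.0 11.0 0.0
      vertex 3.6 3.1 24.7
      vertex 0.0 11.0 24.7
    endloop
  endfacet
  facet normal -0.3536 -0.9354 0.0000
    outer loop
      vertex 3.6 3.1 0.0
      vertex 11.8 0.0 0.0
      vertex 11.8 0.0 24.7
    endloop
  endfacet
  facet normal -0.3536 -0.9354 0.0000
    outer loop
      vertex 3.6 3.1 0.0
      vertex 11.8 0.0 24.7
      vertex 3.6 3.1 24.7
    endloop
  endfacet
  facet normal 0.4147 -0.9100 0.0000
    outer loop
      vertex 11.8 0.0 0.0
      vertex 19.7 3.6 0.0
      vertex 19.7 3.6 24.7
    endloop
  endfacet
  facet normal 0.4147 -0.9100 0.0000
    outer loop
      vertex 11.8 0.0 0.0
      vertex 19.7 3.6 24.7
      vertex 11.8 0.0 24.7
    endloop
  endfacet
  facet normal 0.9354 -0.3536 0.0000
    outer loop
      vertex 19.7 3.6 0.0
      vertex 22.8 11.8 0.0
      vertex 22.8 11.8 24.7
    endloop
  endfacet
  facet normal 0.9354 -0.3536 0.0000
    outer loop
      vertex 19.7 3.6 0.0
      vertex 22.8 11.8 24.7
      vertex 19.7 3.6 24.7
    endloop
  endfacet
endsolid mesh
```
; perimeter-only toolpath
G21 ; units = mm
G90 ; absolute positioning
G28 ; home
; layer 1
G0 Z3.5
G0 X22.8 Y11.8
G1 X19.2 Y19.7
G1 X11.0 Y22.8
G1 X3.1 Y19.2
G1 X0.0 Y11.0
G1 X3.6 Y3.1
G1 X11.8 Y0.0
G1 X19.7 Y3.6
G1 X22.8 Y11.8
; layer 2
G0 Z7.1
G0 X22.8 Y11.8
G1 X19.2 Y19.7
G1 X11.0 Y22.8
G1 X3.1 Y19.2
G1 X0.0 Y11.0
G1 X3.6 Y3.1
G1 X11.8 Y0.0
G1 X19.7 Y3.6
G1 X22.8 Y11.8
; layer 3
G0 Z10.6
G0 X22.8 Y11.8
G1 X19.2 Y19.7
G1 X11.0 Y22.8
G1 X3.1 Y19.2
G1 X0.0 Y11.0
G1 X3.6 Y3.1
G1 X11.8 Y0.0
G1 X19.7 Y3.6
G1 X22.8 Y11.8
; layer 4
G0 Z14.1
G0 X22.8 Y11.8
G1 X19.2 Y19.7
G1 X11.0 Y22.8
G1 X3.1 Y19.2
G1 X0.0 Y11.0
G1 X3.6 Y3.1
G1 X11.8 Y0.0
G1 X19.7 Y3.6
G1 X22.8 Y11.8
; layer 5
G0 Z17.6
G0 X22.8 Y11.8
G1 X19.2 Y19.7
G1 X11.0 Y22.8
G1 X3.1 Y19.2
G1 X0.0 Y11.0
G1 X3.6 Y3.1
G1 X11.8 Y0.0
G1 X19.7 Y3.6
G1 X22.8 Y11.8
; layer 6
G0 Z21.2
G0 X22.8 Y11.8
G1 X19.2 Y19.7
G1 X11.0 Y22.8
G1 X3.1 Y19.2
G1 X0.0 Y11.0
G1 X3.6 Y3.1
G1 X11.8 Y0.0
G1 X19.7 Y3.6
G1 X22.8 Y11.8
; layer 7
G0 Z24.7
G0 X22.8 Y11.8
G1 X19.2 Y19.7
G1 X11.0 Y22.8
G1 X3.1 Y19.2
G1 X0.0 Y11.0
G1 X3.6 Y3.1
G1 X11.8 Y0.0
G1 X19.7 Y3.6
G1 X22.8 Y11.8
M2 ; end

The solid is a regular 8-sided prism (a cylinder approximated with 8 flat sides), circumscribed radius ≈ 11.4 mm, height ≈ 24.7 mm. Slicing at Δz = 3.5 mm — 7 equal slices spanning the solid's height, so layer i sits at z = i·h/7 — gives 7 non-empty perimeters. Each is a 8-segment closed polygon; G0 lifts to the layer z and rapids to the start vertex, then G1 traces the edges.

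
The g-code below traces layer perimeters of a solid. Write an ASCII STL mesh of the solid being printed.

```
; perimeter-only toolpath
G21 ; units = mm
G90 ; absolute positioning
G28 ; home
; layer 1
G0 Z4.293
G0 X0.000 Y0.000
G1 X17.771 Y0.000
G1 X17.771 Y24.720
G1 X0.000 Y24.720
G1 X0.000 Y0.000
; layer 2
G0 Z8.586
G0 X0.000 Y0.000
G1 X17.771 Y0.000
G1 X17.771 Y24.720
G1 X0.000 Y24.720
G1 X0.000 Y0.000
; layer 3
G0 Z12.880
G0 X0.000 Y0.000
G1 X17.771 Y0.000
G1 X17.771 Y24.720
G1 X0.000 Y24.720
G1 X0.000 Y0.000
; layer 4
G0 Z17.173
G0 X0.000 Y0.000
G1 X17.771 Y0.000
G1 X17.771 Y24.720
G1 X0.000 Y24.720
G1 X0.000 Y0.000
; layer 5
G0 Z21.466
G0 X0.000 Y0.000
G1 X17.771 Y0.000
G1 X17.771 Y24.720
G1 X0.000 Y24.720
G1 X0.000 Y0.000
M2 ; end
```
solid part
  facet normal 0.0000 0.0000 -1.0000
    outer loop
      vertex 17.771 24.720 0.000
      vertex 17.771 0.000 0.000
      vertex 0.000 0.000 0.000
    endloop
  endfacet
  facet normal 0.0000 0.0000 -1.0000
    outer loop
      vertex 0.000 24.720 0.000
      vertex 17.771 24.720 0.000
      vertex 0.000 0.000 0.000
    endloop
  endfacet
  facet normal 0.0000 0.0000 1.0000
    outer loop
      vertex 0.000 0.000 21.466
      vertex 17.771 0.000 21.466
      vertex 17.771 24.720 21.466
    endloop
  endfacet
  facet normal 0.0000 0.0000 1.0000
    outer loop
      vertex 0.000 0.000 21.466
      vertex 17.771 24.720 21.466
      vertex 0.000 24.720 21.466
    endloop
  endfacet
  facet normal 0.0000 -1.0000 0.0000
    outer loop
      vertex 0.000 0.000 0.000
      vertex 17.771 0.000 0.000
      vertex 17.771 0.000 21.466
    endloop
  endfacet
  facet normal 0.0000 -1.0000 0.0000
    outer loop
      vertex 0.000 0.000 0.000
      vertex 17.771 0.000 21.466
      vertex 0.000 0.000 21.466
    endloop
  endfacet
  facet normal 0.0000 1.0000 0.0000
    outer loop
      vertex 17.771 24.720 21.466
      vertex 17.771 24.720 0.000
      vertex 0.000 24.720 0.000
    endloop
  endfacet
  facet normal 0.0000 1.0000 0.0000
    outer loop
      vertex 0.000 24.720 21.466
      vertex 17.771 24.720 21.466
      vertex 0.000 24.720 0.000
    endloop
  endfacet
  facet normal -1.0000 0.0000 0.0000
    outer loop
      vertex 0.000 24.720 21.466
      vertex 0.000 24.720 0.000
      vertex 0.000 0.000 0.000
    endloop
  endfacet
  facet normal -1.0000 0.0000 0.0000
    outer loop
      vertex 0.000 0.000 21.466
      vertex 0.000 24.720 21.466
      vertex 0.000 0.000 0.000
    endloop
  endfacet
  facet normal 1.0000 0.0000 0.0000
    outer loop
      vertex 17.771 0.000 0.000
      vertex 17.771 24.720 0.000
      vertex 17.771 24.720 21.466
    endloop
  endfacet
  facet normal 1.0000 0.0000 0.0000
    outer loop
      vertex 17.771 0.000 0.000
      vertex 17.771 24.720 21.466
      vertex 17.771 0.000 21.466
    endloop
  endfacet
endsolid part

The G0 Z moves step by Δz≈4.293 mm. Every layer's G1 loop is the same polygon, so the solid is a straight extrusion of it from z=0 to z≈21.5. Closing with flat bottom and top caps and triangulating gives 12 facets — a rectangular box, roughly 17.8 × 24.7 mm footprint and 21.5 mm tall.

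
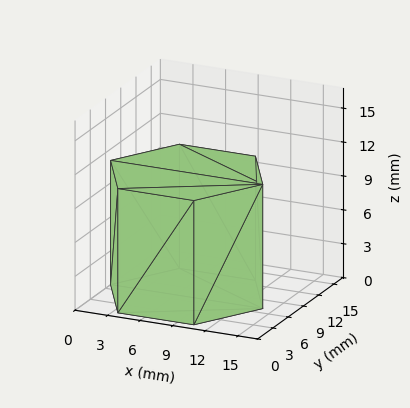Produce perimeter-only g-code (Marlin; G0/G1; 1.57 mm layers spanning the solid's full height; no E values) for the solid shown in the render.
Reading the render: the shape is a regular 6-sided prism (a cylinder approximated with 6 flat sides), circumscribed radius ≈ 7 mm, height ≈ 11 mm (dimensions read to the nearest mm from the axis ticks). For the g-code, the solid's height is divided into equal slices at the stated Δz and each level perimeter traced with G1 moves after a G0 lift.

; perimeter-only toolpath
G21 ; units = mm
G90 ; absolute positioning
G28 ; home
; layer 1
G0 Z1.57
G0 X14.00 Y7.00
G1 X10.50 Y13.06
G1 X3.50 Y13.06
G1 X0.00 Y7.00
G1 X3.50 Y0.94
G1 X10.50 Y0.94
G1 X14.00 Y7.00
; layer 2
G0 Z3.14
G0 X14.00 Y7.00
G1 X10.50 Y13.06
G1 X3.50 Y13.06
G1 X0.00 Y7.00
G1 X3.50 Y0.94
G1 X10.50 Y0.94
G1 X14.00 Y7.00
; layer 3
G0 Z4.71
G0 X14.00 Y7.00
G1 X10.50 Y13.06
G1 X3.50 Y13.06
G1 X0.00 Y7.00
G1 X3.50 Y0.94
G1 X10.50 Y0.94
G1 X14.00 Y7.00
; layer 4
G0 Z6.29
G0 X14.00 Y7.00
G1 X10.50 Y13.06
G1 X3.50 Y13.06
G1 X0.00 Y7.00
G1 X3.50 Y0.94
G1 X10.50 Y0.94
G1 X14.00 Y7.00
; layer 5
G0 Z7.86
G0 X14.00 Y7.00
G1 X10.50 Y13.06
G1 X3.50 Y13.06
G1 X0.00 Y7.00
G1 X3.50 Y0.94
G1 X10.50 Y0.94
G1 X14.00 Y7.00
; layer 6
G0 Z9.43
G0 X14.00 Y7.00
G1 X10.50 Y13.06
G1 X3.50 Y13.06
G1 X0.00 Y7.00
G1 X3.50 Y0.94
G1 X10.50 Y0.94
G1 X14.00 Y7.00
; layer 7
G0 Z11.00
G0 X14.00 Y7.00
G1 X10.50 Y13.06
G1 X3.50 Y13.06
G1 X0.00 Y7.00
G1 X3.50 Y0.94
G1 X10.50 Y0.94
G1 X14.00 Y7.00
M2 ; end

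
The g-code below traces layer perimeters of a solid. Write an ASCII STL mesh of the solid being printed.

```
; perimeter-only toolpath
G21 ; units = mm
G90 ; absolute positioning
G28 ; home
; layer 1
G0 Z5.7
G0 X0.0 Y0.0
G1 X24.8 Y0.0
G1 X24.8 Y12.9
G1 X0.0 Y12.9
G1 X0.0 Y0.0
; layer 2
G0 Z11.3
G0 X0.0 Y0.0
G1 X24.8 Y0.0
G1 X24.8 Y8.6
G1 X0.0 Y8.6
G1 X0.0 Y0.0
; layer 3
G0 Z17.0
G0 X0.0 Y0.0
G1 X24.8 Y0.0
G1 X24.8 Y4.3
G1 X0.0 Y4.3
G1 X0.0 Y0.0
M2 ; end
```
solid part
  facet normal 0.0000 0.0000 -1.0000
    outer loop
      vertex 24.8 17.2 0.0
      vertex 24.8 0.0 0.0
      vertex 0.0 0.0 0.0
    endloop
  endfacet
  facet normal 0.0000 0.0000 -1.0000
    outer loop
      vertex 0.0 17.2 0.0
      vertex 24.8 17.2 0.0
      vertex 0.0 0.0 0.0
    endloop
  endfacet
  facet normal 0.0000 -1.0000 0.0000
    outer loop
      vertex 0.0 0.0 0.0
      vertex 24.8 0.0 0.0
      vertex 24.8 0.0 22.6
    endloop
  endfacet
  facet normal 0.0000 -1.0000 0.0000
    outer loop
      vertex 0.0 0.0 0.0
      vertex 24.8 0.0 22.6
      vertex 0.0 0.0 22.6
    endloop
  endfacet
  facet normal 0.0000 0.7958 0.6056
    outer loop
      vertex 0.0 0.0 22.6
      vertex 24.8 0.0 22.6
      vertex 24.8 17.2 0.0
    endloop
  endfacet
  facet normal 0.0000 0.7958 0.6056
    outer loop
      vertex 0.0 0.0 22.6
      vertex 24.8 17.2 0.0
      vertex 0.0 17.2 0.0
    endloop
  endfacet
  facet normal -1.0000 0.0000 0.0000
    outer loop
      vertex 0.0 0.0 22.6
      vertex 0.0 17.2 0.0
      vertex 0.0 0.0 0.0
    endloop
  endfacet
  facet normal 1.0000 0.0000 0.0000
    outer loop
      vertex 24.8 0.0 0.0
      vertex 24.8 17.2 0.0
      vertex 24.8 0.0 22.6
    endloop
  endfacet
endsolid part

The G0 Z moves step by Δz≈5.7 mm. The G1 loops shrink linearly with z, so the solid tapers from its base footprint up to z≈22.6. Closing with a flat bottom cap and the tapered top and triangulating gives 8 facets — a wedge (ramp): 24.8 × 17.2 mm base, rising to 22.6 mm along the y=0 edge and sloping linearly to z=0 at y=17.2.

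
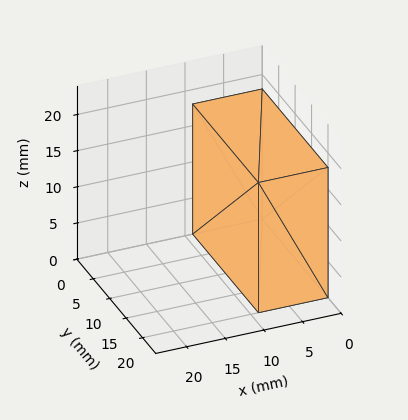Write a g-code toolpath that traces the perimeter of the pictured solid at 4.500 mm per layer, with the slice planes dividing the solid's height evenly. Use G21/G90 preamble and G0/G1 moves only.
Reading the render: the shape is a rectangular box, roughly 9 × 20 mm footprint and 18 mm tall (dimensions read to the nearest mm from the axis ticks). For the g-code, the solid's height is divided into equal slices at the stated Δz and each level perimeter traced with G1 moves after a G0 lift.

; perimeter-only toolpath
G21 ; units = mm
G90 ; absolute positioning
G28 ; home
; layer 1
G0 Z4.500
G0 X0.000 Y0.000
G1 X9.000 Y0.000
G1 X9.000 Y20.000
G1 X0.000 Y20.000
G1 X0.000 Y0.000
; layer 2
G0 Z9.000
G0 X0.000 Y0.000
G1 X9.000 Y0.000
G1 X9.000 Y20.000
G1 X0.000 Y20.000
G1 X0.000 Y0.000
; layer 3
G0 Z13.500
G0 X0.000 Y0.000
G1 X9.000 Y0.000
G1 X9.000 Y20.000
G1 X0.000 Y20.000
G1 X0.000 Y0.000
; layer 4
G0 Z18.000
G0 X0.000 Y0.000
G1 X9.000 Y0.000
G1 X9.000 Y20.000
G1 X0.000 Y20.000
G1 X0.000 Y0.000
M2 ; end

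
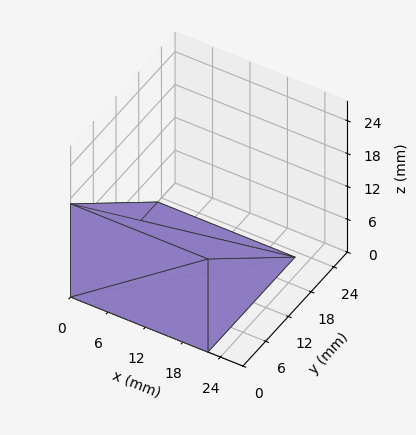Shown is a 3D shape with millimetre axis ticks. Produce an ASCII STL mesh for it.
Reading the render: the shape is a wedge (ramp): 22 × 23 mm base, rising to 17 mm along the y=0 edge and sloping linearly to z=0 at y=23 (dimensions read to the nearest mm from the axis ticks). For the STL, each face is triangulated and given an outward normal.

solid part
  facet normal 0.0000 0.0000 -1.0000
    outer loop
      vertex 22.0 23.0 0.0
      vertex 22.0 0.0 0.0
      vertex 0.0 0.0 0.0
    endloop
  endfacet
  facet normal 0.0000 0.0000 -1.0000
    outer loop
      vertex 0.0 23.0 0.0
      vertex 22.0 23.0 0.0
      vertex 0.0 0.0 0.0
    endloop
  endfacet
  facet normal 0.0000 -1.0000 0.0000
    outer loop
      vertex 0.0 0.0 0.0
      vertex 22.0 0.0 0.0
      vertex 22.0 0.0 17.0
    endloop
  endfacet
  facet normal 0.0000 -1.0000 0.0000
    outer loop
      vertex 0.0 0.0 0.0
      vertex 22.0 0.0 17.0
      vertex 0.0 0.0 17.0
    endloop
  endfacet
  facet normal 0.0000 0.5944 0.8042
    outer loop
      vertex 0.0 0.0 17.0
      vertex 22.0 0.0 17.0
      vertex 22.0 23.0 0.0
    endloop
  endfacet
  facet normal 0.0000 0.5944 0.8042
    outer loop
      vertex 0.0 0.0 17.0
      vertex 22.0 23.0 0.0
      vertex 0.0 23.0 0.0
    endloop
  endfacet
  facet normal -1.0000 0.0000 0.0000
    outer loop
      vertex 0.0 0.0 17.0
      vertex 0.0 23.0 0.0
      vertex 0.0 0.0 0.0
    endloop
  endfacet
  facet normal 1.0000 0.0000 0.0000
    outer loop
      vertex 22.0 0.0 0.0
      vertex 22.0 23.0 0.0
      vertex 22.0 0.0 17.0
    endloop
  endfacet
endsolid part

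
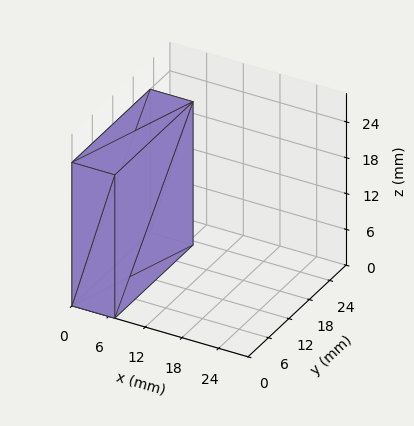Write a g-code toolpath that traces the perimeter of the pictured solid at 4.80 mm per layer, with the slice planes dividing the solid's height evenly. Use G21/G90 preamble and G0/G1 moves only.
Reading the render: the shape is a rectangular box, roughly 7 × 23 mm footprint and 24 mm tall (dimensions read to the nearest mm from the axis ticks). For the g-code, the solid's height is divided into equal slices at the stated Δz and each level perimeter traced with G1 moves after a G0 lift.

; perimeter-only toolpath
G21 ; units = mm
G90 ; absolute positioning
G28 ; home
; layer 1
G0 Z4.80
G0 X0.00 Y0.00
G1 X7.00 Y0.00
G1 X7.00 Y23.00
G1 X0.00 Y23.00
G1 X0.00 Y0.00
; layer 2
G0 Z9.60
G0 X0.00 Y0.00
G1 X7.00 Y0.00
G1 X7.00 Y23.00
G1 X0.00 Y23.00
G1 X0.00 Y0.00
; layer 3
G0 Z14.40
G0 X0.00 Y0.00
G1 X7.00 Y0.00
G1 X7.00 Y23.00
G1 X0.00 Y23.00
G1 X0.00 Y0.00
; layer 4
G0 Z19.20
G0 X0.00 Y0.00
G1 X7.00 Y0.00
G1 X7.00 Y23.00
G1 X0.00 Y23.00
G1 X0.00 Y0.00
; layer 5
G0 Z24.00
G0 X0.00 Y0.00
G1 X7.00 Y0.00
G1 X7.00 Y23.00
G1 X0.00 Y23.00
G1 X0.00 Y0.00
M2 ; end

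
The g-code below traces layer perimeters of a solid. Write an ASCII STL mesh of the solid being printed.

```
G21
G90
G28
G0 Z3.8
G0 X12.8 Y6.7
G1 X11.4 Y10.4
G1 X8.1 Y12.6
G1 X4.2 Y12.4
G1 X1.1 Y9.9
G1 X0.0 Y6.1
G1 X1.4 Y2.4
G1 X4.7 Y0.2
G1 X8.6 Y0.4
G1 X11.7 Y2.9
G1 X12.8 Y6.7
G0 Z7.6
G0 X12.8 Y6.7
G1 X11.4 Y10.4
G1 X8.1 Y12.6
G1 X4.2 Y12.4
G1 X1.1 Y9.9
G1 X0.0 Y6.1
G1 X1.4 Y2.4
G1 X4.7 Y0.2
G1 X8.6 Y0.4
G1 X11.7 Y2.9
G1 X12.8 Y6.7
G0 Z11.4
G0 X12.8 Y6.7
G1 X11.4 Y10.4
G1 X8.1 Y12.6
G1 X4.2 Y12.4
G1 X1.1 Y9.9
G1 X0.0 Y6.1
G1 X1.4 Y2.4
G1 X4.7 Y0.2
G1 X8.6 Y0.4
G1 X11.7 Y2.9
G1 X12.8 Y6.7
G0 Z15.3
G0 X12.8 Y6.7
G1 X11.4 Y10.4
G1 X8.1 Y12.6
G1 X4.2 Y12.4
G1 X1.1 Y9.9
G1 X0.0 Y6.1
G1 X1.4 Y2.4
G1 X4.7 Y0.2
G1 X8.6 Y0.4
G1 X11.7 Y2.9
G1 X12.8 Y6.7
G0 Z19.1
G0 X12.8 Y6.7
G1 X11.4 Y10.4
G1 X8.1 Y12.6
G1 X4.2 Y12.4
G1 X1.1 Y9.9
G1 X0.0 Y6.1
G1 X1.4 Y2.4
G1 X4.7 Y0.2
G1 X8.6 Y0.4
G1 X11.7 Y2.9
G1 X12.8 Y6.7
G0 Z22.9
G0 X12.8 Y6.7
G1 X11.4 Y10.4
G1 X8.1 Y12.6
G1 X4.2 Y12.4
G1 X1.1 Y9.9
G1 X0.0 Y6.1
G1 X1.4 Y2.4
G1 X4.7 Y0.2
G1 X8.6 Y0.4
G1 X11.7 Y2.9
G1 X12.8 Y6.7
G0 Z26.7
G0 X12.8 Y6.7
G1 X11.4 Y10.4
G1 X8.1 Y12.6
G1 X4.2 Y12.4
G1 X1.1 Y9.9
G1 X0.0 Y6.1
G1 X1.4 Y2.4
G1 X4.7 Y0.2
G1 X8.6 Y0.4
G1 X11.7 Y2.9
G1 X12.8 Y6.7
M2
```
solid part
  facet normal 0.0000 0.0000 -1.0000
    outer loop
      vertex 8.1 12.6 0.0
      vertex 11.4 10.4 0.0
      vertex 12.8 6.7 0.0
    endloop
  endfacet
  facet normal 0.0000 0.0000 -1.0000
    outer loop
      vertex 4.2 12.4 0.0
      vertex 8.1 12.6 0.0
      vertex 12.8 6.7 0.0
    endloop
  endfacet
  facet normal 0.0000 0.0000 -1.0000
    outer loop
      vertex 1.1 9.9 0.0
      vertex 4.2 12.4 0.0
      vertex 12.8 6.7 0.0
    endloop
  endfacet
  facet normal 0.0000 0.0000 -1.0000
    outer loop
      vertex 0.0 6.1 0.0
      vertex 1.1 9.9 0.0
      vertex 12.8 6.7 0.0
    endloop
  endfacet
  facet normal 0.0000 0.0000 -1.0000
    outer loop
      vertex 1.4 2.4 0.0
      vertex 0.0 6.1 0.0
      vertex 12.8 6.7 0.0
    endloop
  endfacet
  facet normal 0.0000 0.0000 -1.0000
    outer loop
      vertex 4.7 0.2 0.0
      vertex 1.4 2.4 0.0
      vertex 12.8 6.7 0.0
    endloop
  endfacet
  facet normal 0.0000 0.0000 -1.0000
    outer loop
      vertex 8.6 0.4 0.0
      vertex 4.7 0.2 0.0
      vertex 12.8 6.7 0.0
    endloop
  endfacet
  facet normal 0.0000 0.0000 -1.0000
    outer loop
      vertex 11.7 2.9 0.0
      vertex 8.6 0.4 0.0
      vertex 12.8 6.7 0.0
    endloop
  endfacet
  facet normal 0.0000 0.0000 1.0000
    outer loop
      vertex 12.8 6.7 26.7
      vertex 11.4 10.4 26.7
      vertex 8.1 12.6 26.7
    endloop
  endfacet
  facet normal 0.0000 0.0000 1.0000
    outer loop
      vertex 12.8 6.7 26.7
      vertex 8.1 12.6 26.7
      vertex 4.2 12.4 26.7
    endloop
  endfacet
  facet normal 0.0000 0.0000 1.0000
    outer loop
      vertex 12.8 6.7 26.7
      vertex 4.2 12.4 26.7
      vertex 1.1 9.9 26.7
    endloop
  endfacet
  facet normal 0.0000 0.0000 1.0000
    outer loop
      vertex 12.8 6.7 26.7
      vertex 1.1 9.9 26.7
      vertex 0.0 6.1 26.7
    endloop
  endfacet
  facet normal 0.0000 0.0000 1.0000
    outer loop
      vertex 12.8 6.7 26.7
      vertex 0.0 6.1 26.7
      vertex 1.4 2.4 26.7
    endloop
  endfacet
  facet normal 0.0000 0.0000 1.0000
    outer loop
      vertex 12.8 6.7 26.7
      vertex 1.4 2.4 26.7
      vertex 4.7 0.2 26.7
    endloop
  endfacet
  facet normal 0.0000 0.0000 1.0000
    outer loop
      vertex 12.8 6.7 26.7
      vertex 4.7 0.2 26.7
      vertex 8.6 0.4 26.7
    endloop
  endfacet
  facet normal 0.0000 0.0000 1.0000
    outer loop
      vertex 12.8 6.7 26.7
      vertex 8.6 0.4 26.7
      vertex 11.7 2.9 26.7
    endloop
  endfacet
  facet normal 0.9353 0.3539 0.0000
    outer loop
      vertex 12.8 6.7 0.0
      vertex 11.4 10.4 0.0
      vertex 11.4 10.4 26.7
    endloop
  endfacet
  facet normal 0.9353 0.3539 0.0000
    outer loop
      vertex 12.8 6.7 0.0
      vertex 11.4 10.4 26.7
      vertex 12.8 6.7 26.7
    endloop
  endfacet
  facet normal 0.5547 0.8321 0.0000
    outer loop
      vertex 11.4 10.4 0.0
      vertex 8.1 12.6 0.0
      vertex 8.1 12.6 26.7
    endloop
  endfacet
  facet normal 0.5547 0.8321 0.0000
    outer loop
      vertex 11.4 10.4 0.0
      vertex 8.1 12.6 26.7
      vertex 11.4 10.4 26.7
    endloop
  endfacet
  facet normal -0.0512 0.9987 0.0000
    outer loop
      vertex 8.1 12.6 0.0
      vertex 4.2 12.4 0.0
      vertex 4.2 12.4 26.7
    endloop
  endfacet
  facet normal -0.0512 0.9987 0.0000
    outer loop
      vertex 8.1 12.6 0.0
      vertex 4.2 12.4 26.7
      vertex 8.1 12.6 26.7
    endloop
  endfacet
  facet normal -0.6278 0.7784 0.0000
    outer loop
      vertex 4.2 12.4 0.0
      vertex 1.1 9.9 0.0
      vertex 1.1 9.9 26.7
    endloop
  endfacet
  facet normal -0.6278 0.7784 0.0000
    outer loop
      vertex 4.2 12.4 0.0
      vertex 1.1 9.9 26.7
      vertex 4.2 12.4 26.7
    endloop
  endfacet
  facet normal -0.9606 0.2781 0.0000
    outer loop
      vertex 1.1 9.9 0.0
      vertex 0.0 6.1 0.0
      vertex 0.0 6.1 26.7
    endloop
  endfacet
  facet normal -0.9606 0.2781 0.0000
    outer loop
      vertex 1.1 9.9 0.0
      vertex 0.0 6.1 26.7
      vertex 1.1 9.9 26.7
    endloop
  endfacet
  facet normal -0.9353 -0.3539 0.0000
    outer loop
      vertex 0.0 6.1 0.0
      vertex 1.4 2.4 0.0
      vertex 1.4 2.4 26.7
    endloop
  endfacet
  facet normal -0.9353 -0.3539 0.0000
    outer loop
      vertex 0.0 6.1 0.0
      vertex 1.4 2.4 26.7
      vertex 0.0 6.1 26.7
    endloop
  endfacet
  facet normal -0.5547 -0.8321 0.0000
    outer loop
      vertex 1.4 2.4 0.0
      vertex 4.7 0.2 0.0
      vertex 4.7 0.2 26.7
    endloop
  endfacet
  facet normal -0.5547 -0.8321 0.0000
    outer loop
      vertex 1.4 2.4 0.0
      vertex 4.7 0.2 26.7
      vertex 1.4 2.4 26.7
    endloop
  endfacet
  facet normal 0.0512 -0.9987 0.0000
    outer loop
      vertex 4.7 0.2 0.0
      vertex 8.6 0.4 0.0
      vertex 8.6 0.4 26.7
    endloop
  endfacet
  facet normal 0.0512 -0.9987 0.0000
    outer loop
      vertex 4.7 0.2 0.0
      vertex 8.6 0.4 26.7
      vertex 4.7 0.2 26.7
    endloop
  endfacet
  facet normal 0.6278 -0.7784 0.0000
    outer loop
      vertex 8.6 0.4 0.0
      vertex 11.7 2.9 0.0
      vertex 11.7 2.9 26.7
    endloop
  endfacet
  facet normal 0.6278 -0.7784 0.0000
    outer loop
      vertex 8.6 0.4 0.0
      vertex 11.7 2.9 26.7
      vertex 8.6 0.4 26.7
    endloop
  endfacet
  facet normal 0.9606 -0.2781 0.0000
    outer loop
      vertex 11.7 2.9 0.0
      vertex 12.8 6.7 0.0
      vertex 12.8 6.7 26.7
    endloop
  endfacet
  facet normal 0.9606 -0.2781 0.0000
    outer loop
      vertex 11.7 2.9 0.0
      vertex 12.8 6.7 26.7
      vertex 11.7 2.9 26.7
    endloop
  endfacet
endsolid part

The G0 Z moves step by Δz≈3.8 mm. Every layer's G1 loop is the same polygon, so the solid is a straight extrusion of it from z=0 to z≈26.7. Closing with flat bottom and top caps and triangulating gives 36 facets — a regular 10-sided prism (a cylinder approximated with 10 flat sides), circumscribed radius ≈ 6.4 mm, height ≈ 26.7 mm.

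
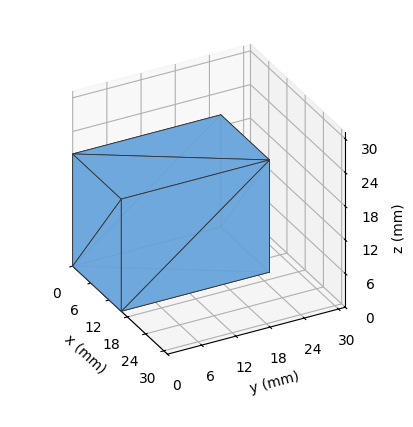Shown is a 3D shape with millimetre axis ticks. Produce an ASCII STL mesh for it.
Reading the render: the shape is a rectangular box, roughly 16 × 26 mm footprint and 20 mm tall (dimensions read to the nearest mm from the axis ticks). For the STL, each face is triangulated and given an outward normal.

solid part
  facet normal 0.0000 0.0000 -1.0000
    outer loop
      vertex 16.000 26.000 0.000
      vertex 16.000 0.000 0.000
      vertex 0.000 0.000 0.000
    endloop
  endfacet
  facet normal 0.0000 0.0000 -1.0000
    outer loop
      vertex 0.000 26.000 0.000
      vertex 16.000 26.000 0.000
      vertex 0.000 0.000 0.000
    endloop
  endfacet
  facet normal 0.0000 0.0000 1.0000
    outer loop
      vertex 0.000 0.000 20.000
      vertex 16.000 0.000 20.000
      vertex 16.000 26.000 20.000
    endloop
  endfacet
  facet normal 0.0000 0.0000 1.0000
    outer loop
      vertex 0.000 0.000 20.000
      vertex 16.000 26.000 20.000
      vertex 0.000 26.000 20.000
    endloop
  endfacet
  facet normal 0.0000 -1.0000 0.0000
    outer loop
      vertex 0.000 0.000 0.000
      vertex 16.000 0.000 0.000
      vertex 16.000 0.000 20.000
    endloop
  endfacet
  facet normal 0.0000 -1.0000 0.0000
    outer loop
      vertex 0.000 0.000 0.000
      vertex 16.000 0.000 20.000
      vertex 0.000 0.000 20.000
    endloop
  endfacet
  facet normal 0.0000 1.0000 0.0000
    outer loop
      vertex 16.000 26.000 20.000
      vertex 16.000 26.000 0.000
      vertex 0.000 26.000 0.000
    endloop
  endfacet
  facet normal 0.0000 1.0000 0.0000
    outer loop
      vertex 0.000 26.000 20.000
      vertex 16.000 26.000 20.000
      vertex 0.000 26.000 0.000
    endloop
  endfacet
  facet normal -1.0000 0.0000 0.0000
    outer loop
      vertex 0.000 26.000 20.000
      vertex 0.000 26.000 0.000
      vertex 0.000 0.000 0.000
    endloop
  endfacet
  facet normal -1.0000 0.0000 0.0000
    outer loop
      vertex 0.000 0.000 20.000
      vertex 0.000 26.000 20.000
      vertex 0.000 0.000 0.000
    endloop
  endfacet
  facet normal 1.0000 0.0000 0.0000
    outer loop
      vertex 16.000 0.000 0.000
      vertex 16.000 26.000 0.000
      vertex 16.000 26.000 20.000
    endloop
  endfacet
  facet normal 1.0000 0.0000 0.0000
    outer loop
      vertex 16.000 0.000 0.000
      vertex 16.000 26.000 20.000
      vertex 16.000 0.000 20.000
    endloop
  endfacet
endsolid part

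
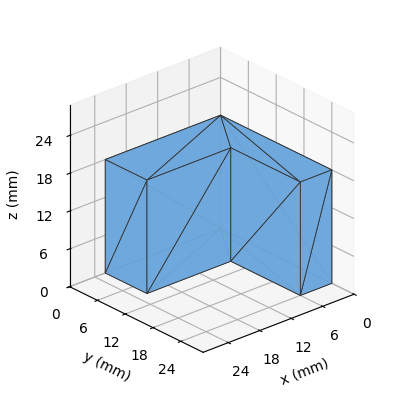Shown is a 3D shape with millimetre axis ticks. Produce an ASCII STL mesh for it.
Reading the render: the shape is an L-shaped prism: outer 22 × 24 mm, arm thicknesses ≈ 9 mm (horizontal) and 6 mm (vertical), extruded 18 mm in z (dimensions read to the nearest mm from the axis ticks). For the STL, each face is triangulated and given an outward normal.

solid part
  facet normal 0.0000 0.0000 -1.0000
    outer loop
      vertex 22.000 9.000 0.000
      vertex 22.000 0.000 0.000
      vertex 0.000 0.000 0.000
    endloop
  endfacet
  facet normal 0.0000 0.0000 -1.0000
    outer loop
      vertex 6.000 9.000 0.000
      vertex 22.000 9.000 0.000
      vertex 0.000 0.000 0.000
    endloop
  endfacet
  facet normal 0.0000 0.0000 -1.0000
    outer loop
      vertex 6.000 24.000 0.000
      vertex 6.000 9.000 0.000
      vertex 0.000 0.000 0.000
    endloop
  endfacet
  facet normal 0.0000 0.0000 -1.0000
    outer loop
      vertex 0.000 24.000 0.000
      vertex 6.000 24.000 0.000
      vertex 0.000 0.000 0.000
    endloop
  endfacet
  facet normal 0.0000 0.0000 1.0000
    outer loop
      vertex 0.000 0.000 18.000
      vertex 22.000 0.000 18.000
      vertex 22.000 9.000 18.000
    endloop
  endfacet
  facet normal 0.0000 0.0000 1.0000
    outer loop
      vertex 0.000 0.000 18.000
      vertex 22.000 9.000 18.000
      vertex 6.000 9.000 18.000
    endloop
  endfacet
  facet normal 0.0000 0.0000 1.0000
    outer loop
      vertex 0.000 0.000 18.000
      vertex 6.000 9.000 18.000
      vertex 6.000 24.000 18.000
    endloop
  endfacet
  facet normal 0.0000 0.0000 1.0000
    outer loop
      vertex 0.000 0.000 18.000
      vertex 6.000 24.000 18.000
      vertex 0.000 24.000 18.000
    endloop
  endfacet
  facet normal 0.0000 -1.0000 0.0000
    outer loop
      vertex 0.000 0.000 0.000
      vertex 22.000 0.000 0.000
      vertex 22.000 0.000 18.000
    endloop
  endfacet
  facet normal 0.0000 -1.0000 0.0000
    outer loop
      vertex 0.000 0.000 0.000
      vertex 22.000 0.000 18.000
      vertex 0.000 0.000 18.000
    endloop
  endfacet
  facet normal 1.0000 0.0000 0.0000
    outer loop
      vertex 22.000 0.000 0.000
      vertex 22.000 9.000 0.000
      vertex 22.000 9.000 18.000
    endloop
  endfacet
  facet normal 1.0000 0.0000 0.0000
    outer loop
      vertex 22.000 0.000 0.000
      vertex 22.000 9.000 18.000
      vertex 22.000 0.000 18.000
    endloop
  endfacet
  facet normal 0.0000 1.0000 0.0000
    outer loop
      vertex 22.000 9.000 0.000
      vertex 6.000 9.000 0.000
      vertex 6.000 9.000 18.000
    endloop
  endfacet
  facet normal 0.0000 1.0000 0.0000
    outer loop
      vertex 22.000 9.000 0.000
      vertex 6.000 9.000 18.000
      vertex 22.000 9.000 18.000
    endloop
  endfacet
  facet normal 1.0000 0.0000 0.0000
    outer loop
      vertex 6.000 9.000 0.000
      vertex 6.000 24.000 0.000
      vertex 6.000 24.000 18.000
    endloop
  endfacet
  facet normal 1.0000 0.0000 0.0000
    outer loop
      vertex 6.000 9.000 0.000
      vertex 6.000 24.000 18.000
      vertex 6.000 9.000 18.000
    endloop
  endfacet
  facet normal 0.0000 1.0000 0.0000
    outer loop
      vertex 6.000 24.000 0.000
      vertex 0.000 24.000 0.000
      vertex 0.000 24.000 18.000
    endloop
  endfacet
  facet normal 0.0000 1.0000 0.0000
    outer loop
      vertex 6.000 24.000 0.000
      vertex 0.000 24.000 18.000
      vertex 6.000 24.000 18.000
    endloop
  endfacet
  facet normal -1.0000 0.0000 0.0000
    outer loop
      vertex 0.000 24.000 0.000
      vertex 0.000 0.000 0.000
      vertex 0.000 0.000 18.000
    endloop
  endfacet
  facet normal -1.0000 0.0000 0.0000
    outer loop
      vertex 0.000 24.000 0.000
      vertex 0.000 0.000 18.000
      vertex 0.000 24.000 18.000
    endloop
  endfacet
endsolid part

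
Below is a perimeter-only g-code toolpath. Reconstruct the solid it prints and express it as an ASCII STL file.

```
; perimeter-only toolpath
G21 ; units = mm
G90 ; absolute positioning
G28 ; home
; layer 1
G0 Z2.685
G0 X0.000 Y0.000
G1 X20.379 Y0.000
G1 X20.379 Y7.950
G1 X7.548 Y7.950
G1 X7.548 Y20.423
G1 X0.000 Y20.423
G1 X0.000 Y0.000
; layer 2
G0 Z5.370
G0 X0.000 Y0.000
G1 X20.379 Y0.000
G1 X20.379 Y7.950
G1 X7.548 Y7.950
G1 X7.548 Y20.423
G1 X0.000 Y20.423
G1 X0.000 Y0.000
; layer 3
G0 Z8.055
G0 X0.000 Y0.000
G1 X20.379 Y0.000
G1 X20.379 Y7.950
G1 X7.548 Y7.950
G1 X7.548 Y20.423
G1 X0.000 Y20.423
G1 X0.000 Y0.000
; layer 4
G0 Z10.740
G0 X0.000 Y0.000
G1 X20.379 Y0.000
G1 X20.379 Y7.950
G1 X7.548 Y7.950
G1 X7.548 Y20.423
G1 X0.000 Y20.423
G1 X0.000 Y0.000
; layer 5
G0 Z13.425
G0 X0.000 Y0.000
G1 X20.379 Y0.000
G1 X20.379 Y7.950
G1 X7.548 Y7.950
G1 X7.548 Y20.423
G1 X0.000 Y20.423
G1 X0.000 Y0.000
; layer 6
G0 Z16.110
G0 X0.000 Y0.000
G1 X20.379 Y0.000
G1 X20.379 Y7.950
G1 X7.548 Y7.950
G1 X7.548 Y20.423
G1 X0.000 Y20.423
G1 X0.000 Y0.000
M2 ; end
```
solid part
  facet normal 0.0000 0.0000 -1.0000
    outer loop
      vertex 20.379 7.950 0.000
      vertex 20.379 0.000 0.000
      vertex 0.000 0.000 0.000
    endloop
  endfacet
  facet normal 0.0000 0.0000 -1.0000
    outer loop
      vertex 7.548 7.950 0.000
      vertex 20.379 7.950 0.000
      vertex 0.000 0.000 0.000
    endloop
  endfacet
  facet normal 0.0000 0.0000 -1.0000
    outer loop
      vertex 7.548 20.423 0.000
      vertex 7.548 7.950 0.000
      vertex 0.000 0.000 0.000
    endloop
  endfacet
  facet normal 0.0000 0.0000 -1.0000
    outer loop
      vertex 0.000 20.423 0.000
      vertex 7.548 20.423 0.000
      vertex 0.000 0.000 0.000
    endloop
  endfacet
  facet normal 0.0000 0.0000 1.0000
    outer loop
      vertex 0.000 0.000 16.110
      vertex 20.379 0.000 16.110
      vertex 20.379 7.950 16.110
    endloop
  endfacet
  facet normal 0.0000 0.0000 1.0000
    outer loop
      vertex 0.000 0.000 16.110
      vertex 20.379 7.950 16.110
      vertex 7.548 7.950 16.110
    endloop
  endfacet
  facet normal 0.0000 0.0000 1.0000
    outer loop
      vertex 0.000 0.000 16.110
      vertex 7.548 7.950 16.110
      vertex 7.548 20.423 16.110
    endloop
  endfacet
  facet normal 0.0000 0.0000 1.0000
    outer loop
      vertex 0.000 0.000 16.110
      vertex 7.548 20.423 16.110
      vertex 0.000 20.423 16.110
    endloop
  endfacet
  facet normal 0.0000 -1.0000 0.0000
    outer loop
      vertex 0.000 0.000 0.000
      vertex 20.379 0.000 0.000
      vertex 20.379 0.000 16.110
    endloop
  endfacet
  facet normal 0.0000 -1.0000 0.0000
    outer loop
      vertex 0.000 0.000 0.000
      vertex 20.379 0.000 16.110
      vertex 0.000 0.000 16.110
    endloop
  endfacet
  facet normal 1.0000 0.0000 0.0000
    outer loop
      vertex 20.379 0.000 0.000
      vertex 20.379 7.950 0.000
      vertex 20.379 7.950 16.110
    endloop
  endfacet
  facet normal 1.0000 0.0000 0.0000
    outer loop
      vertex 20.379 0.000 0.000
      vertex 20.379 7.950 16.110
      vertex 20.379 0.000 16.110
    endloop
  endfacet
  facet normal 0.0000 1.0000 0.0000
    outer loop
      vertex 20.379 7.950 0.000
      vertex 7.548 7.950 0.000
      vertex 7.548 7.950 16.110
    endloop
  endfacet
  facet normal 0.0000 1.0000 0.0000
    outer loop
      vertex 20.379 7.950 0.000
      vertex 7.548 7.950 16.110
      vertex 20.379 7.950 16.110
    endloop
  endfacet
  facet normal 1.0000 0.0000 0.0000
    outer loop
      vertex 7.548 7.950 0.000
      vertex 7.548 20.423 0.000
      vertex 7.548 20.423 16.110
    endloop
  endfacet
  facet normal 1.0000 0.0000 0.0000
    outer loop
      vertex 7.548 7.950 0.000
      vertex 7.548 20.423 16.110
      vertex 7.548 7.950 16.110
    endloop
  endfacet
  facet normal 0.0000 1.0000 0.0000
    outer loop
      vertex 7.548 20.423 0.000
      vertex 0.000 20.423 0.000
      vertex 0.000 20.423 16.110
    endloop
  endfacet
  facet normal 0.0000 1.0000 0.0000
    outer loop
      vertex 7.548 20.423 0.000
      vertex 0.000 20.423 16.110
      vertex 7.548 20.423 16.110
    endloop
  endfacet
  facet normal -1.0000 0.0000 0.0000
    outer loop
      vertex 0.000 20.423 0.000
      vertex 0.000 0.000 0.000
      vertex 0.000 0.000 16.110
    endloop
  endfacet
  facet normal -1.0000 0.0000 0.0000
    outer loop
      vertex 0.000 20.423 0.000
      vertex 0.000 0.000 16.110
      vertex 0.000 20.423 16.110
    endloop
  endfacet
endsolid part

The G0 Z moves step by Δz≈2.685 mm. Every layer's G1 loop is the same polygon, so the solid is a straight extrusion of it from z=0 to z≈16.1. Closing with flat bottom and top caps and triangulating gives 20 facets — an L-shaped prism: outer 20.4 × 20.4 mm, arm thicknesses ≈ 7.95 mm (horizontal) and 7.55 mm (vertical), extruded 16.1 mm in z.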